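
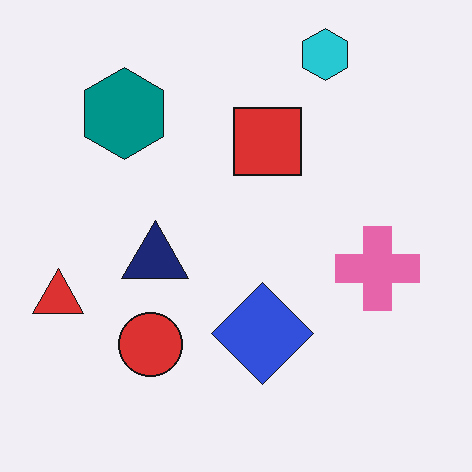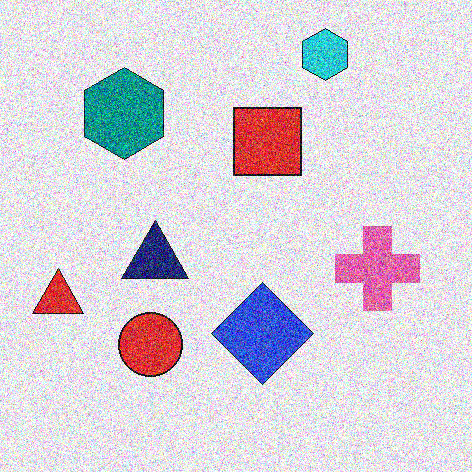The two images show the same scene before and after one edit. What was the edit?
The transformation is: degraded with a thick layer of grain.

Random speckle covers the whole image, including the flat background.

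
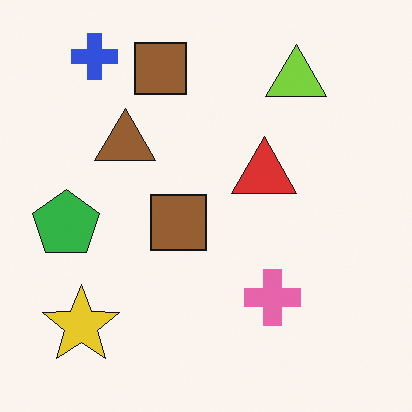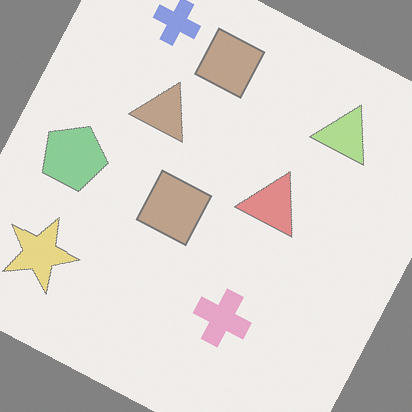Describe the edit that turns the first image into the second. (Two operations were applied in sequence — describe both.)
The image was washed out (contrast reduced), then rotated clockwise by a moderate amount.

Tones are pushed toward mid-grey across the whole image — a global contrast change. Every shape is tilted by the same angle and the image corners show triangular fill wedges — a whole-image rotation by a non-right angle.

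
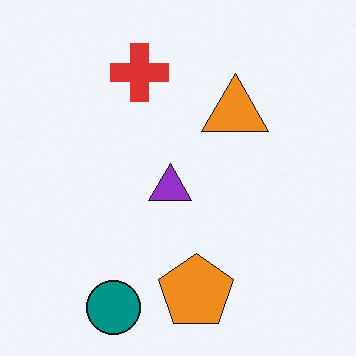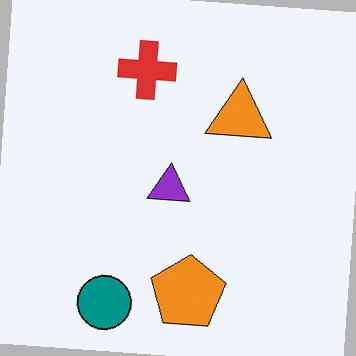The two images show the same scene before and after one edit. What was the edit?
This is the original image rotated clockwise by a small amount.

Every shape is tilted by the same angle and the image corners show triangular fill wedges — a whole-image rotation by a non-right angle.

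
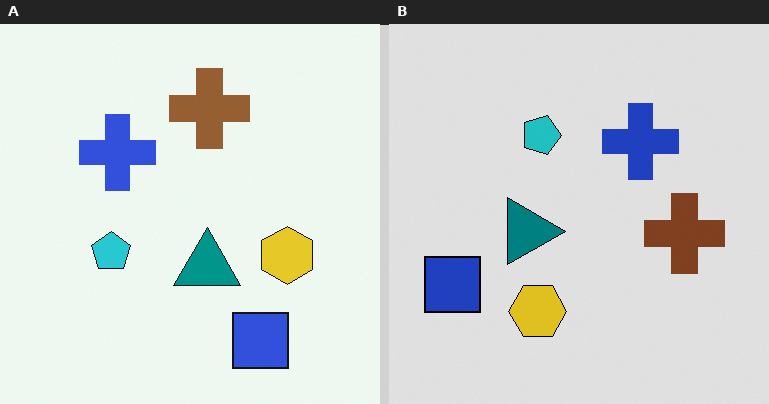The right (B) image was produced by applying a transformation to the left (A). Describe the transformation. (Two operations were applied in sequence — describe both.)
The image was posterized to a reduced palette, then rotated 90° clockwise.

Each flat color has snapped to a coarser quantized level — most visibly, the near-white background has dropped to a flat grey. The blue square sits in the bottom-right of the left (A) image and the bottom-left of the right (B) — consistent with a whole-image 90° clockwise rotation.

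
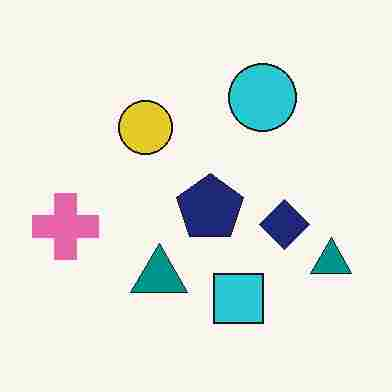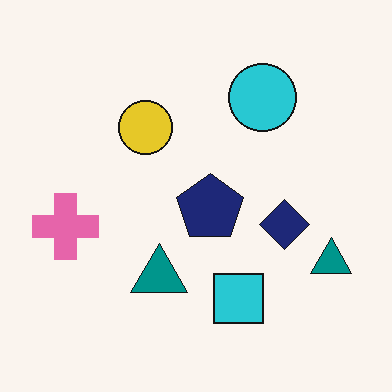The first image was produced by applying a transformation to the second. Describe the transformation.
It was degraded with heavy JPEG compression.

Blocky 8×8 compression artifacts appear around shape edges and the flat background shows ringing — characteristic JPEG degradation.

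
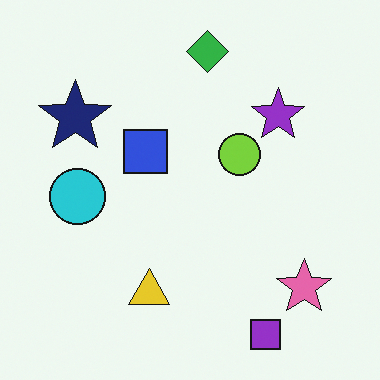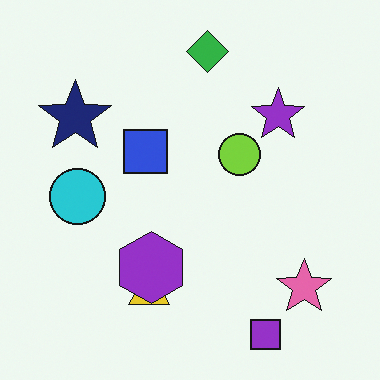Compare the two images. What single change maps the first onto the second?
It was overlaid with an additional purple hexagon.

A purple hexagon appears in the second image that is absent from the first.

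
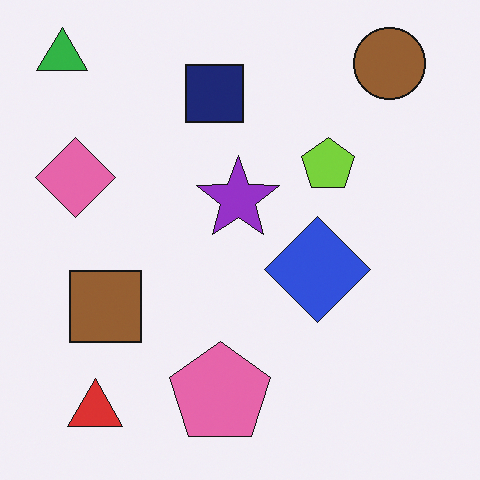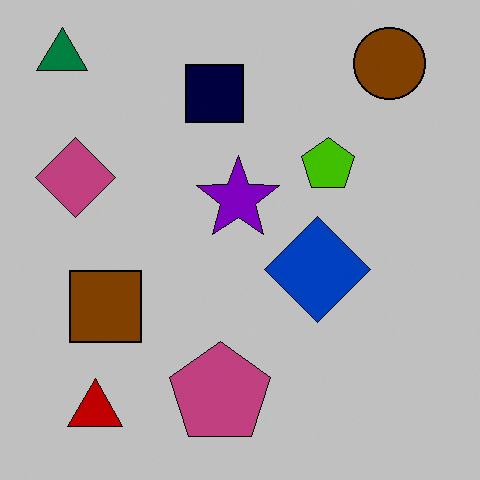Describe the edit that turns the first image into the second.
The transformation is: heavily posterized to just a handful of flat colors.

Each flat color has snapped to a coarser quantized level — most visibly, the near-white background has dropped to a flat grey.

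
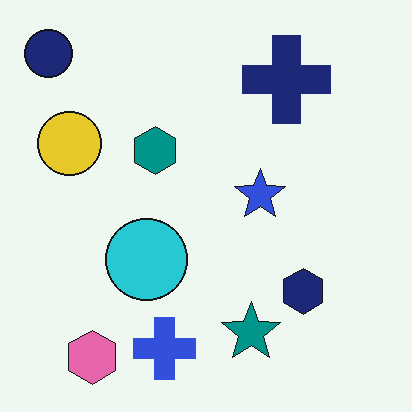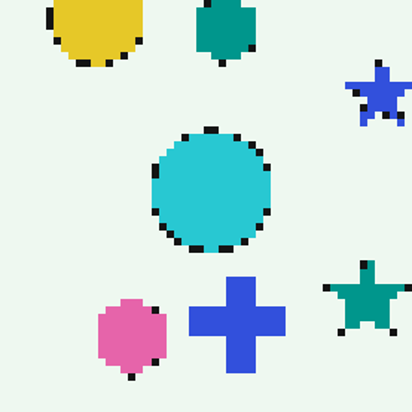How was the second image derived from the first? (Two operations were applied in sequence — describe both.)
It was lightly pixelated (a mild mosaic effect), then cropped slightly and scaled back up.

Shapes are reduced to large square blocks; fine edges and outlines are lost — a downscale-then-upscale (mosaic) effect. The visible shapes are larger and the field of view is narrower; shapes near the original edges may be partly or wholly outside the frame — a crop-and-rescale.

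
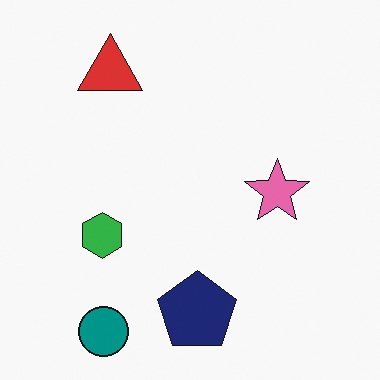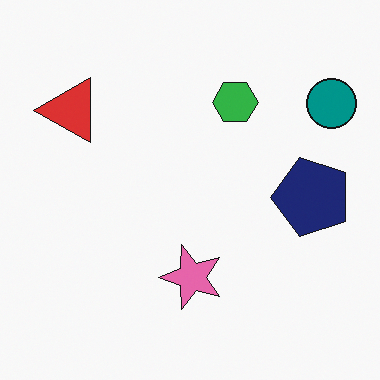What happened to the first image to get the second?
The image was transposed (reflected across the top-left ↔ bottom-right diagonal).

Shapes have swapped their row and column positions — what was in the top-right is now in the bottom-left — a diagonal reflection.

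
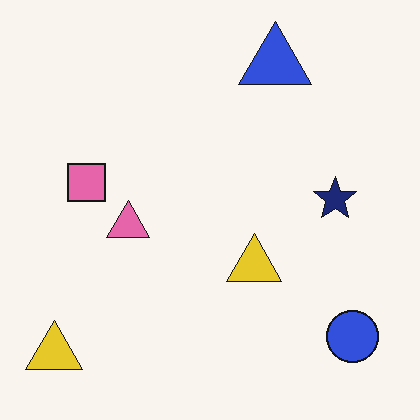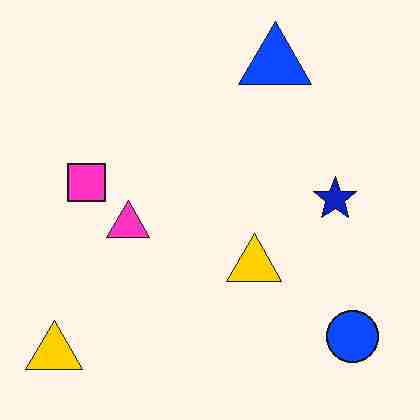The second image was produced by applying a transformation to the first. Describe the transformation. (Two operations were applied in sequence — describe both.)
This is the original image heavily oversaturated, then heavily JPEG-compressed with obvious blocking artifacts.

All colors are more vivid — a global saturation change. Blocky 8×8 compression artifacts appear around shape edges and the flat background shows ringing — characteristic JPEG degradation.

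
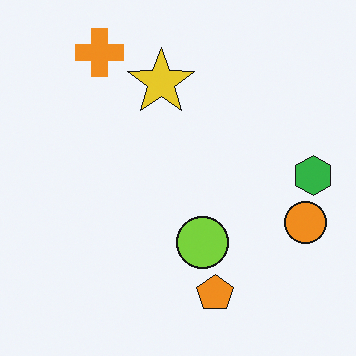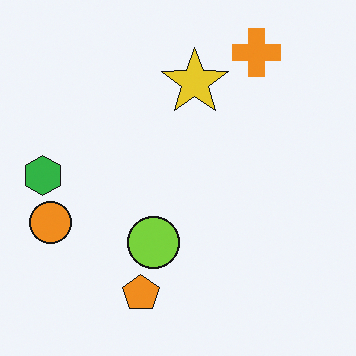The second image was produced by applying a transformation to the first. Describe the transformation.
The image was flipped horizontally (left ↔ right).

The green hexagon is in the right of the first image and the left of the second — shapes on opposite sides of the vertical midline have swapped in a mirror flip.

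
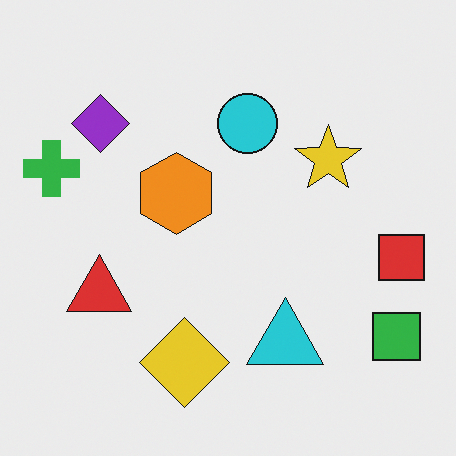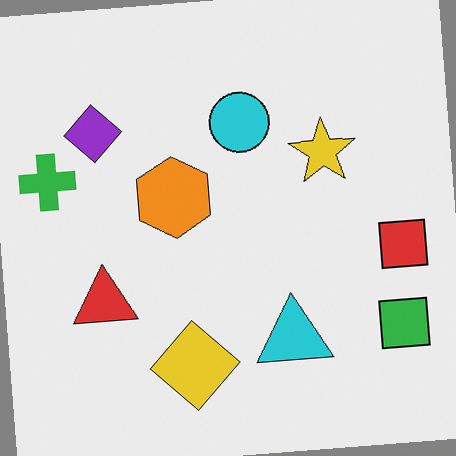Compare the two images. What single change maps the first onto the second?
It was rotated counter-clockwise by a small amount.

Every shape is tilted by the same angle and the image corners show triangular fill wedges — a whole-image rotation by a non-right angle.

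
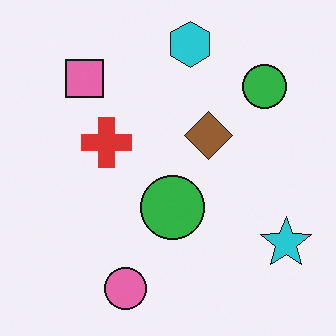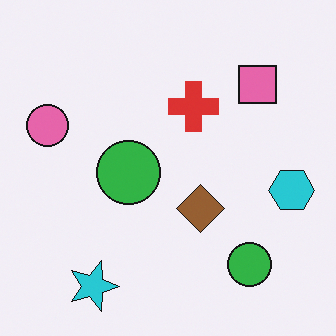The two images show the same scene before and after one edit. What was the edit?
The transformation is: rotated 90° clockwise.

The cyan star sits in the bottom-right of the first image and the bottom-left of the second — consistent with a whole-image 90° clockwise rotation.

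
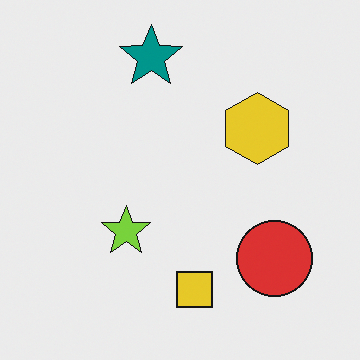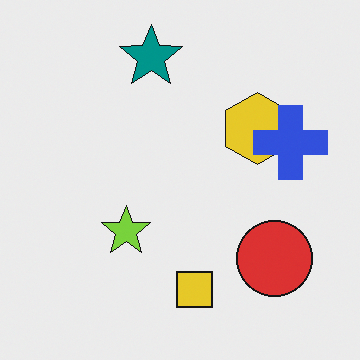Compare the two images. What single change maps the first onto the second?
The transformation is: overlaid with an additional blue cross.

A blue cross appears in the second image that is absent from the first.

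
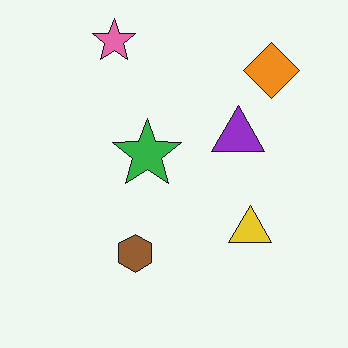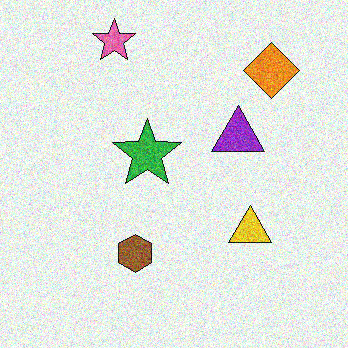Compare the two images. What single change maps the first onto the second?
This is the original image degraded with visible gaussian noise.

Random speckle covers the whole image, including the flat background.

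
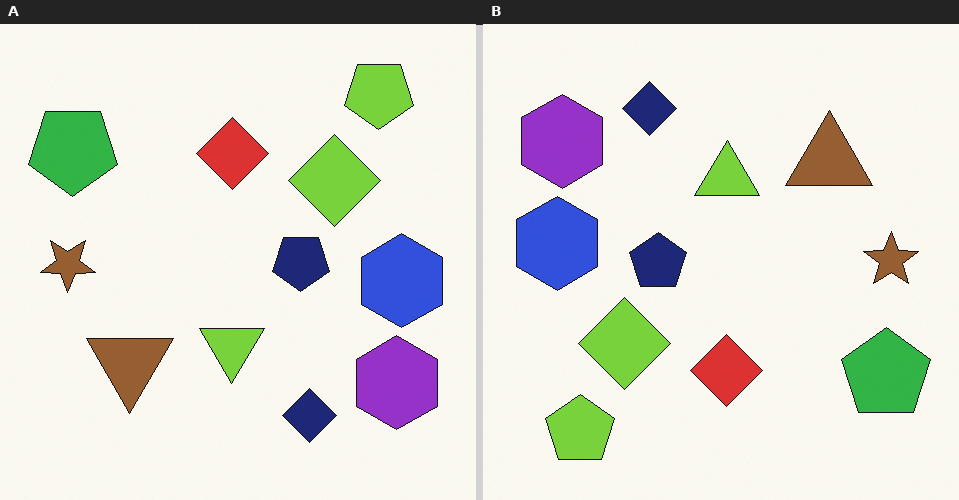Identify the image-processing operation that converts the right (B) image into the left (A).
It was rotated 180°.

The lime pentagon sits in the bottom-left of the right (B) image and the top-right of the left (A) — consistent with a whole-image 180° rotation.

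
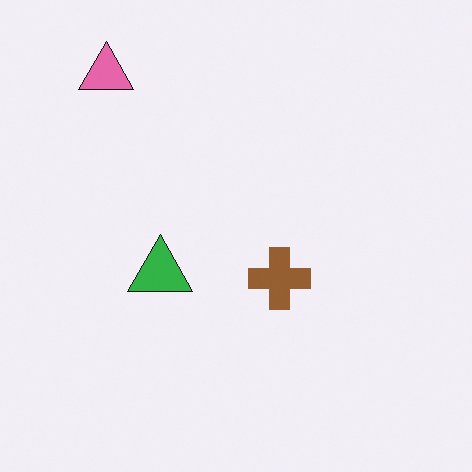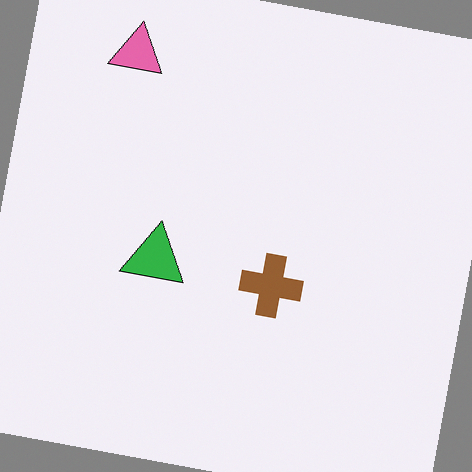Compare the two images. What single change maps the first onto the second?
The transformation is: rotated clockwise by a small amount.

Every shape is tilted by the same angle and the image corners show triangular fill wedges — a whole-image rotation by a non-right angle.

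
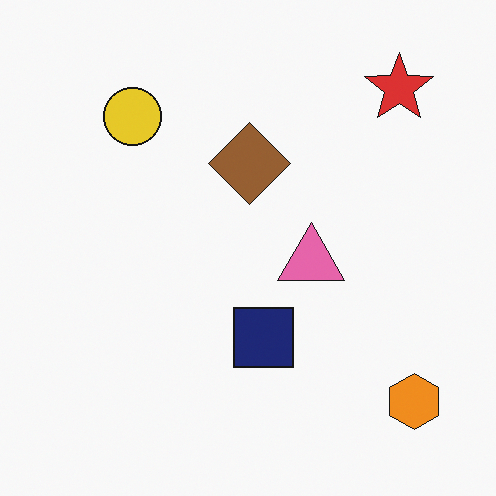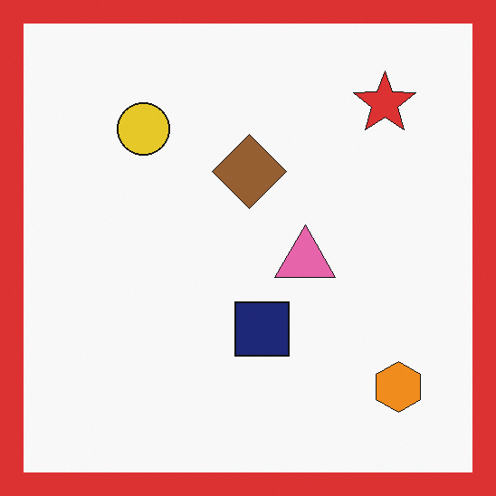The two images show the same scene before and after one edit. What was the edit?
The second image is the first framed with a red border.

A solid red frame runs around the edge of the second image, with the content slightly shrunk inside it.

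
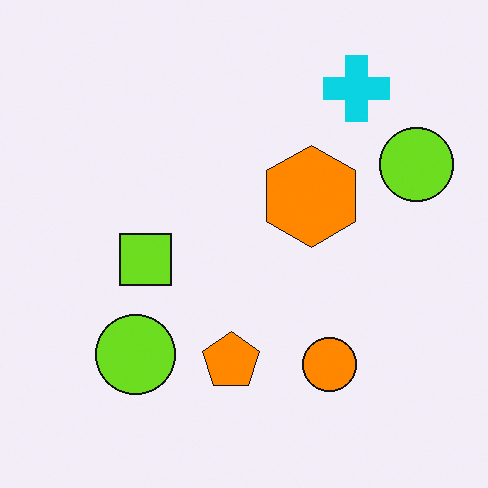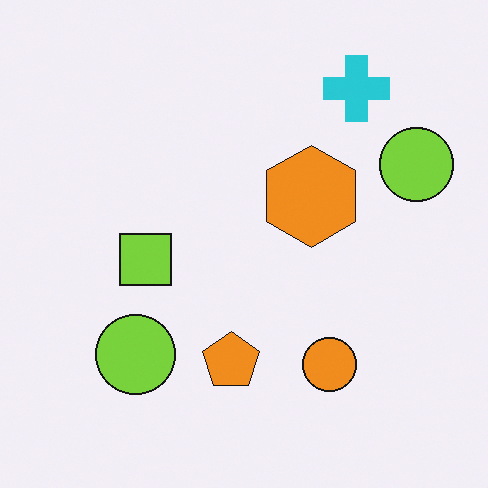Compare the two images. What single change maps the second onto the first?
This is the original image slightly oversaturated.

All colors are more vivid — a global saturation change.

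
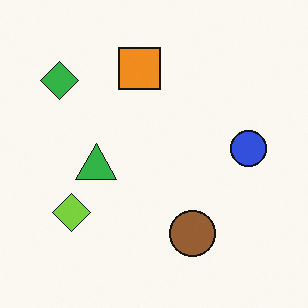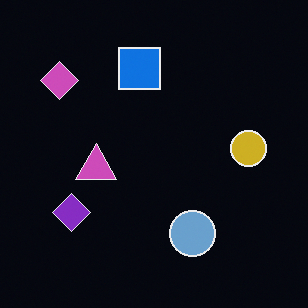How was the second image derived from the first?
The image was color-inverted (negative).

The light background has become dark and every shape's color is its complement — a photographic negative.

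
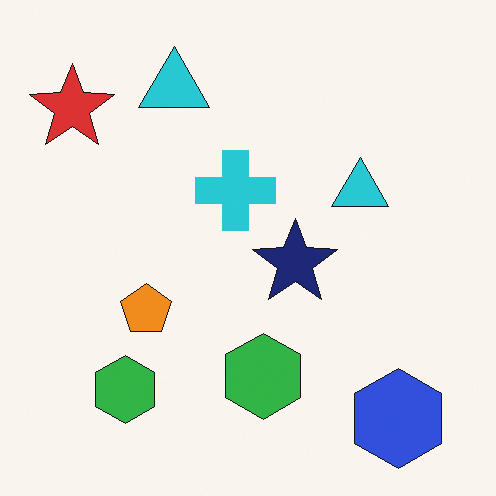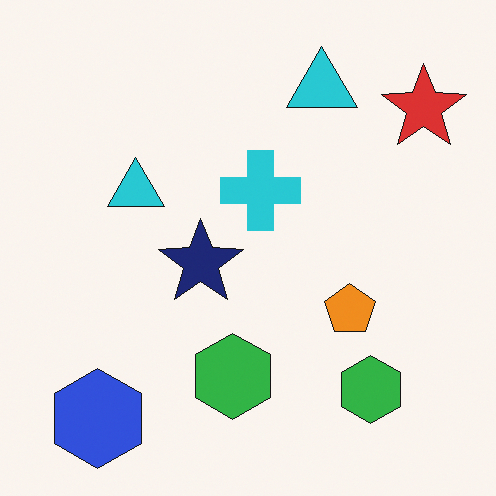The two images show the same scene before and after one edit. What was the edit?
The transformation is: flipped horizontally (left ↔ right).

The red star is in the top-left of the first image and the top-right of the second — shapes on opposite sides of the vertical midline have swapped in a mirror flip.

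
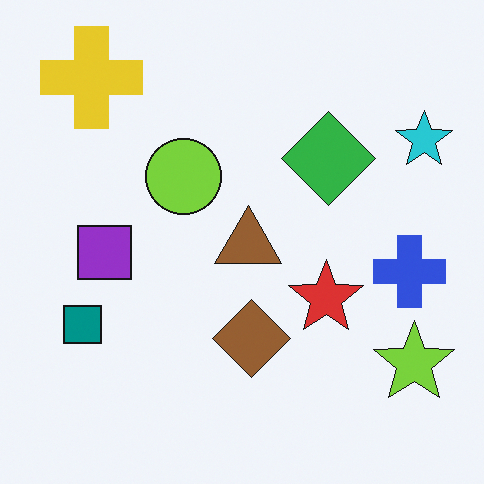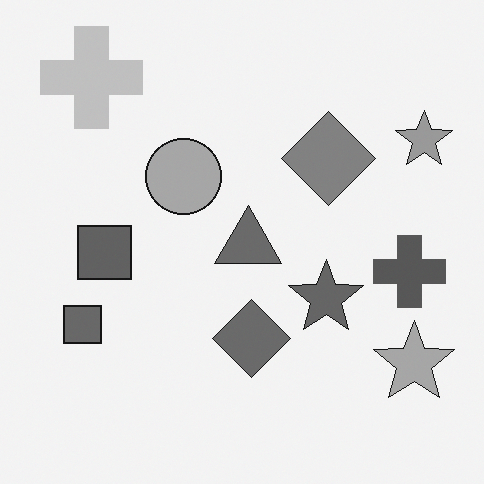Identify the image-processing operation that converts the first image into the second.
It was converted to grayscale.

All color is removed — every shape is now a shade of grey.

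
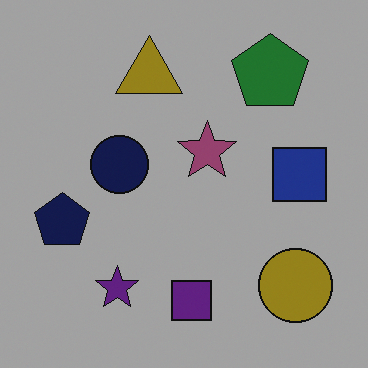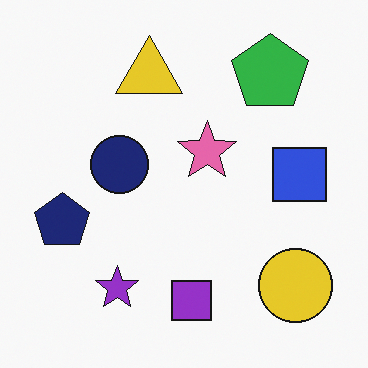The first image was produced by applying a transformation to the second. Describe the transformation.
It was noticeably darkened.

Every pixel — background and shapes alike — is uniformly darkened.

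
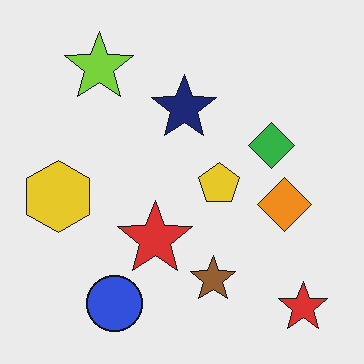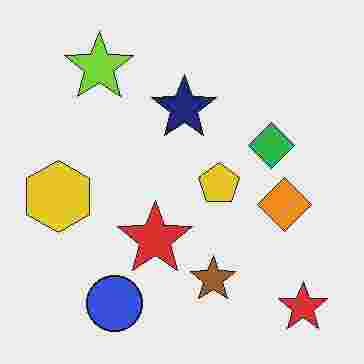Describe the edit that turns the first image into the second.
The second image is the first heavily JPEG-compressed with obvious blocking artifacts.

Blocky 8×8 compression artifacts appear around shape edges and the flat background shows ringing — characteristic JPEG degradation.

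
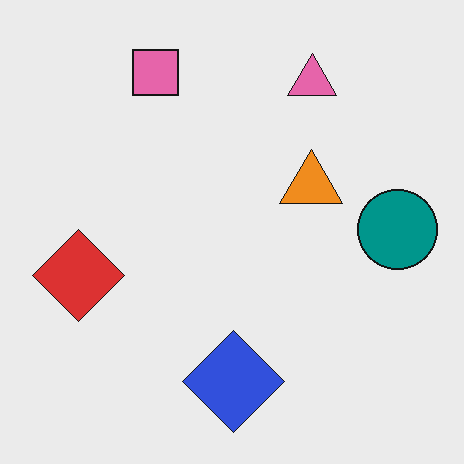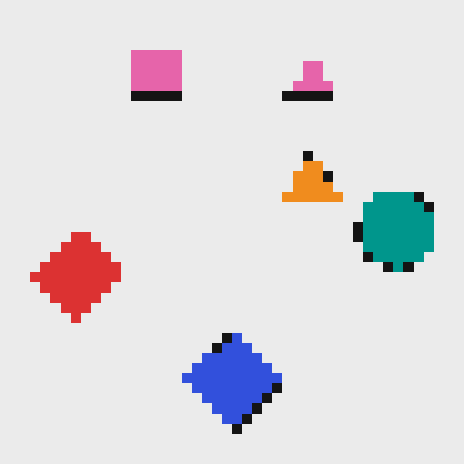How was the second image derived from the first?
The image was coarsely pixelated.

Shapes are reduced to large square blocks; fine edges and outlines are lost — a downscale-then-upscale (mosaic) effect.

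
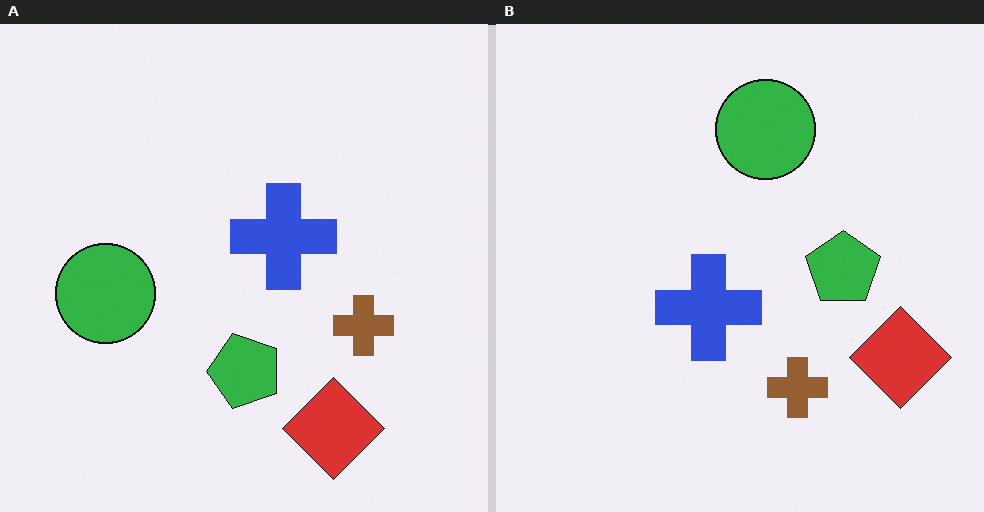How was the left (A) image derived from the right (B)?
The transformation is: transposed (reflected across the top-left ↔ bottom-right diagonal).

Shapes have swapped their row and column positions — what was in the top-right is now in the bottom-left — a diagonal reflection.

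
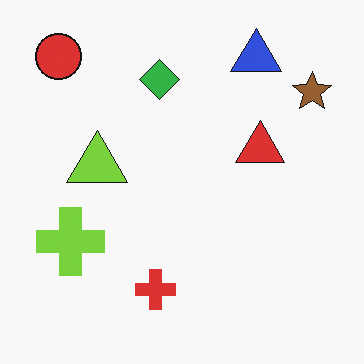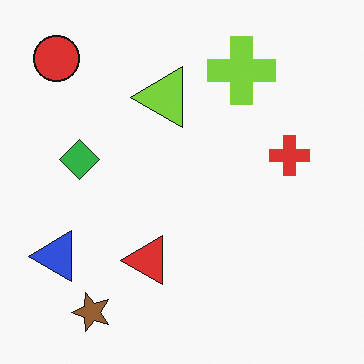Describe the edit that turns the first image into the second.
The transformation is: transposed (reflected across the top-left ↔ bottom-right diagonal).

Shapes have swapped their row and column positions — what was in the top-right is now in the bottom-left — a diagonal reflection.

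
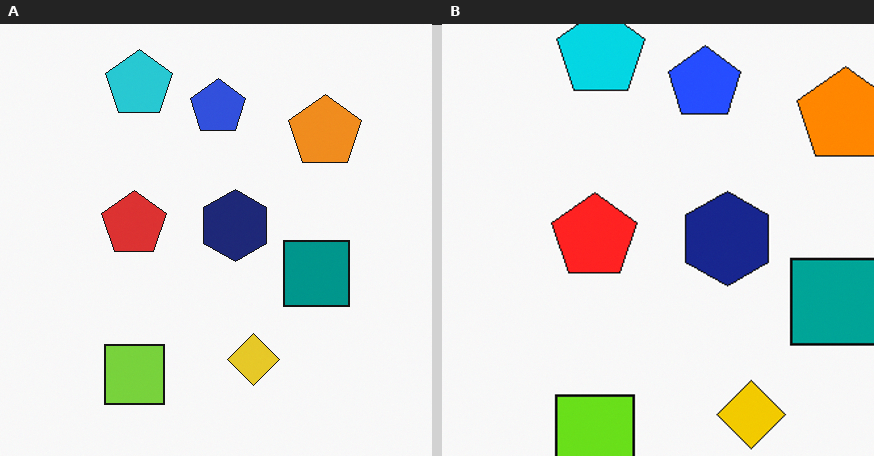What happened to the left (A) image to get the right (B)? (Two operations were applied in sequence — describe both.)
The right (B) image is the left (A) cropped to a modestly smaller region and rescaled, then slightly oversaturated.

The visible shapes are larger and the field of view is narrower; shapes near the original edges may be partly or wholly outside the frame — a crop-and-rescale. All colors are more vivid — a global saturation change.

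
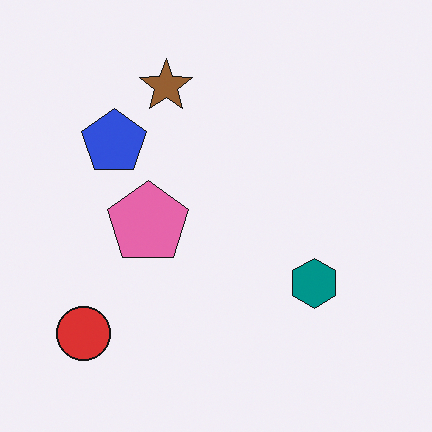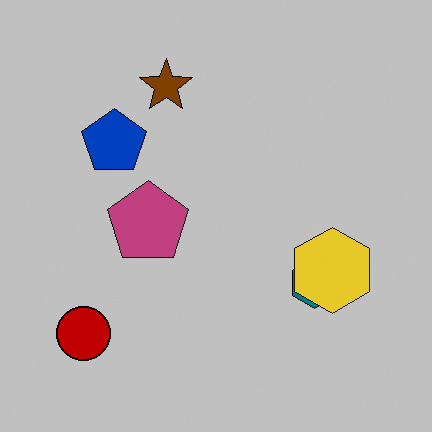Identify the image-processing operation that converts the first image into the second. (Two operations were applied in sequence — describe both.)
It was aggressively posterized, then overlaid with an additional yellow hexagon.

Each flat color has snapped to a coarser quantized level — most visibly, the near-white background has dropped to a flat grey. A yellow hexagon appears in the second image that is absent from the first.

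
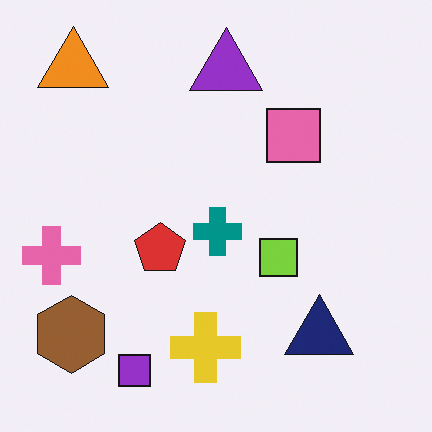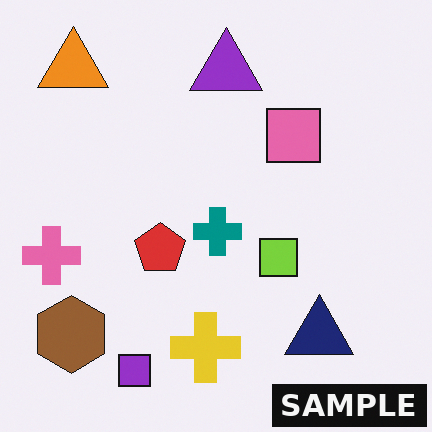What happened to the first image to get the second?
Watermarked with the text "SAMPLE" in the lower-right corner.

A dark label reading "SAMPLE" appears in the lower-right corner.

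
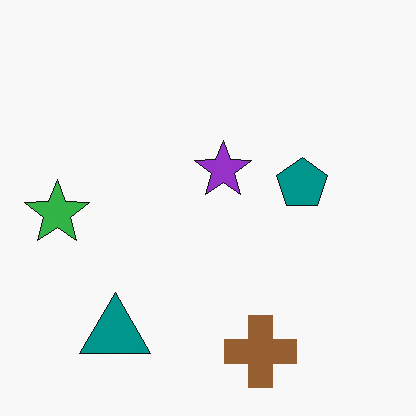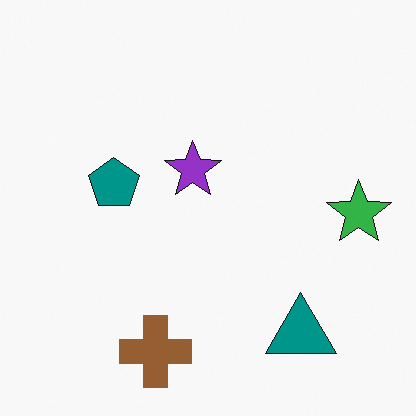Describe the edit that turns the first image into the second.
This is the original image flipped horizontally (left ↔ right).

The green star is in the left of the first image and the right of the second — shapes on opposite sides of the vertical midline have swapped in a mirror flip.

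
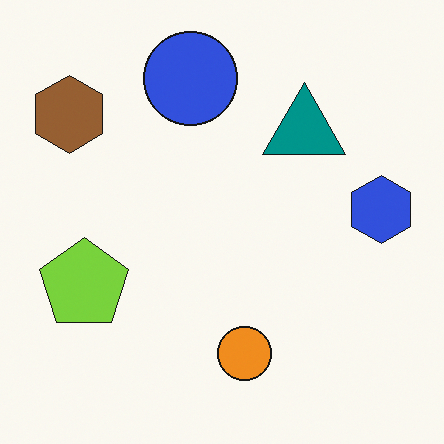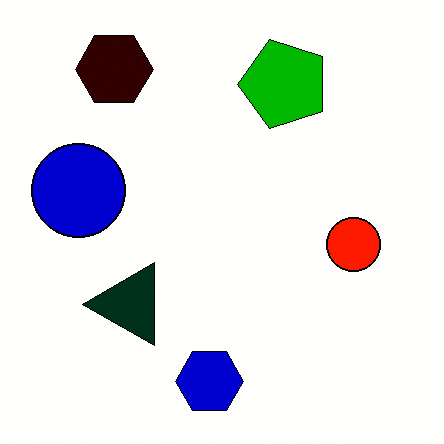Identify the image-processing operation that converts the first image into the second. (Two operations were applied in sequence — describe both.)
This is the original image transposed (reflected across the top-left ↔ bottom-right diagonal), then boosted in contrast.

Shapes have swapped their row and column positions — what was in the top-right is now in the bottom-left — a diagonal reflection. Tones are pushed away from mid-grey across the whole image — a global contrast change.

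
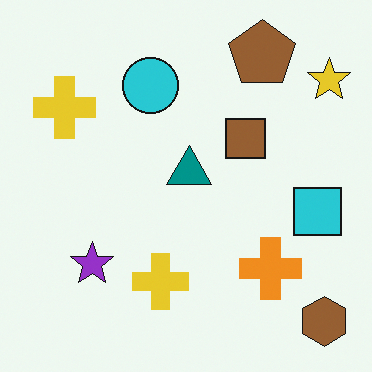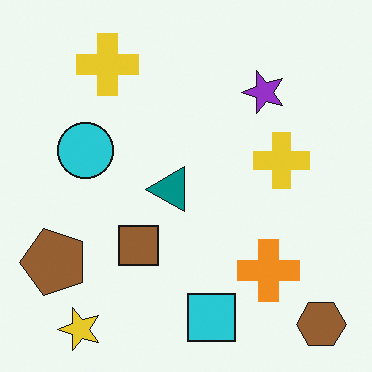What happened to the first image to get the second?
It was transposed (reflected across the top-left ↔ bottom-right diagonal).

Shapes have swapped their row and column positions — what was in the top-right is now in the bottom-left — a diagonal reflection.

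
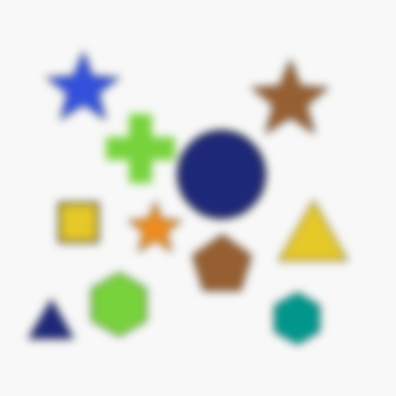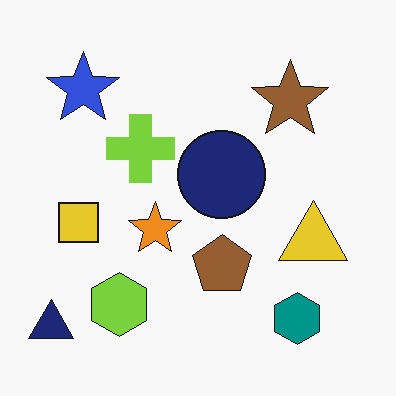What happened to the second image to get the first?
Noticeably gaussian-blurred.

Shape edges and outlines are uniformly softened across the whole image.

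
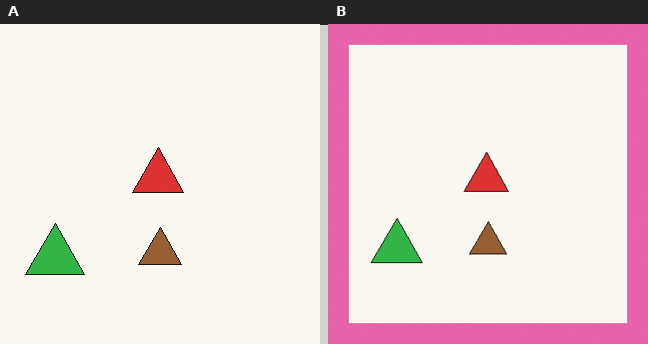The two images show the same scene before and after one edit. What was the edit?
The transformation is: framed with a pink border.

A solid pink frame runs around the edge of the right (B) image, with the content slightly shrunk inside it.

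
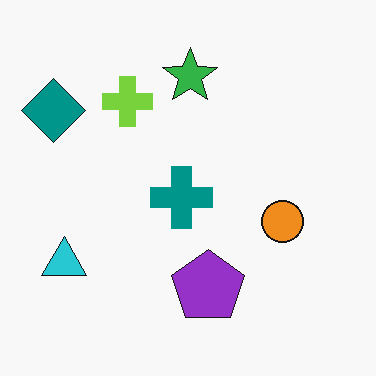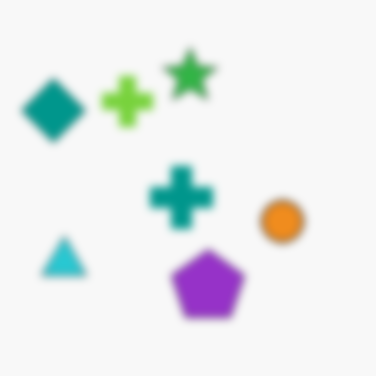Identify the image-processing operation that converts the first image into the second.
It was moderately blurred.

Shape edges and outlines are uniformly softened across the whole image.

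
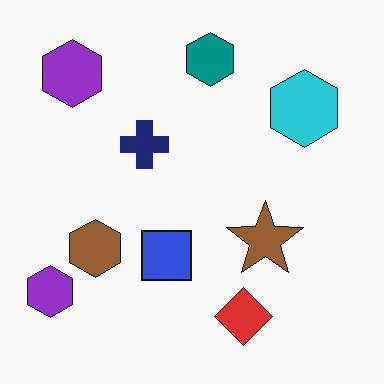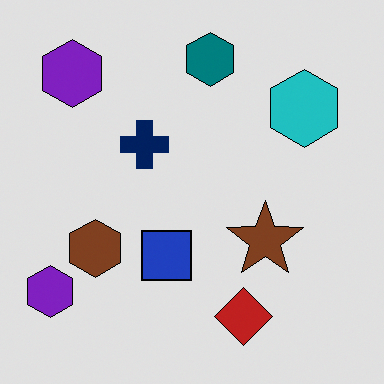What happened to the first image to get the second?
The second image is the first posterized to a reduced palette.

Each flat color has snapped to a coarser quantized level — most visibly, the near-white background has dropped to a flat grey.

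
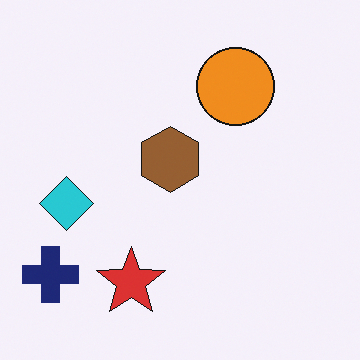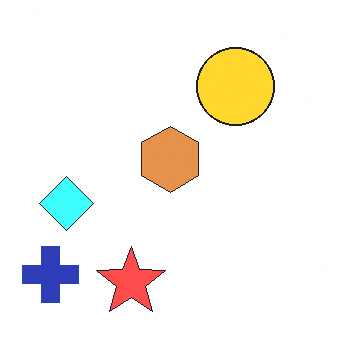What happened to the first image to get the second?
This is the original image substantially brightened.

Every pixel — background and shapes alike — is uniformly brightened.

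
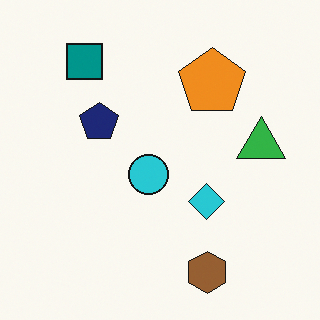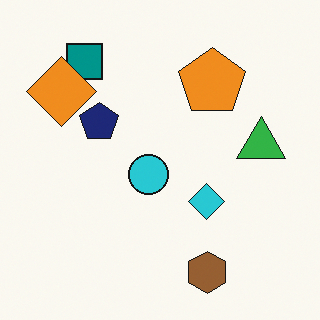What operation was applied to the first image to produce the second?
It was overlaid with an additional orange diamond.

An orange diamond appears in the second image that is absent from the first.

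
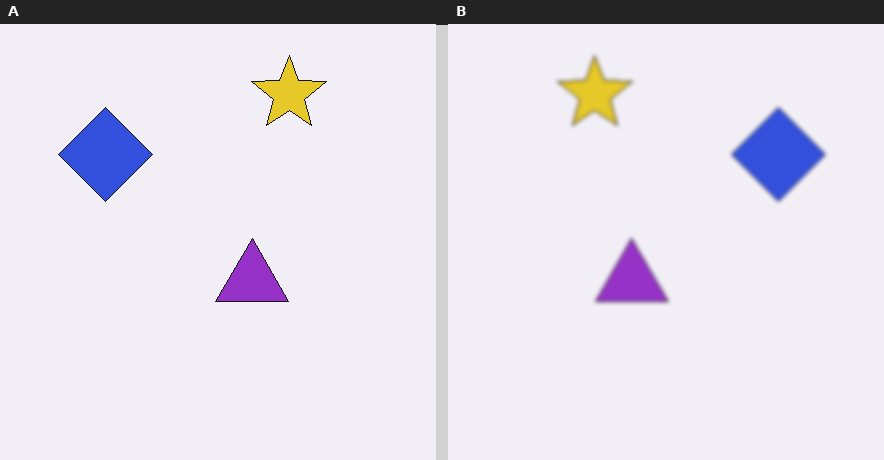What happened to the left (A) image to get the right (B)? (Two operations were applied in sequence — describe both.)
The transformation is: flipped horizontally (left ↔ right), then slightly softened.

The blue diamond is in the top-left of the left (A) image and the top-right of the right (B) — shapes on opposite sides of the vertical midline have swapped in a mirror flip. Shape edges and outlines are uniformly softened across the whole image.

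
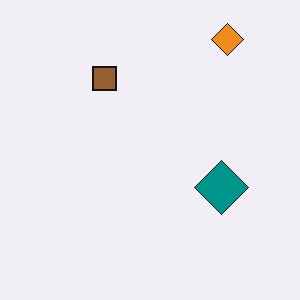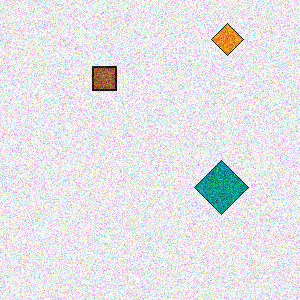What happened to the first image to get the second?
The second image is the first degraded with heavy additive noise.

Random speckle covers the whole image, including the flat background.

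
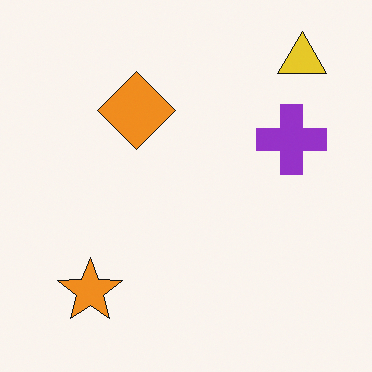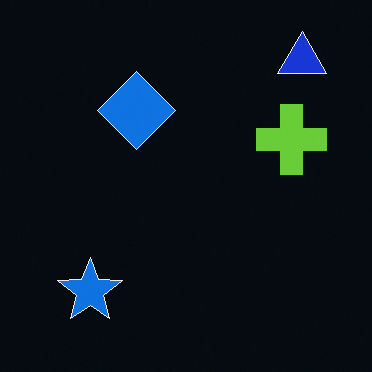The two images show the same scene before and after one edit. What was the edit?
The image was color-inverted (negative).

The light background has become dark and every shape's color is its complement — a photographic negative.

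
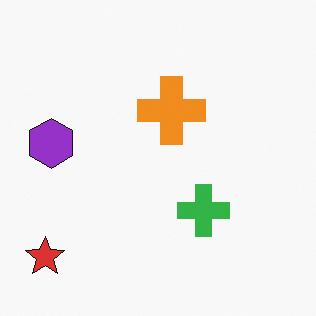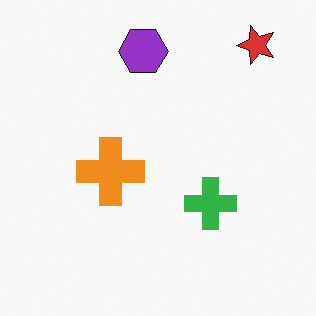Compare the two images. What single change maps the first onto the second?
It was transposed (reflected across the top-left ↔ bottom-right diagonal).

Shapes have swapped their row and column positions — what was in the top-right is now in the bottom-left — a diagonal reflection.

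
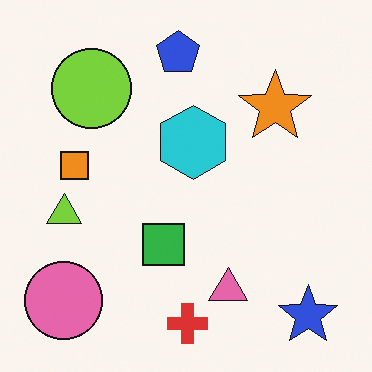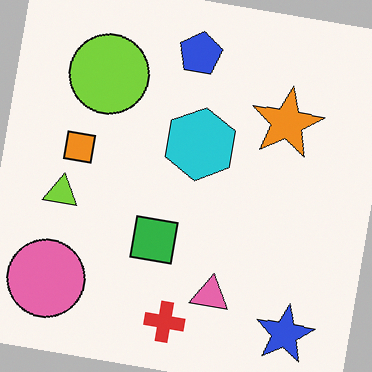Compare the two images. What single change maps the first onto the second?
Rotated clockwise by a small amount.

Every shape is tilted by the same angle and the image corners show triangular fill wedges — a whole-image rotation by a non-right angle.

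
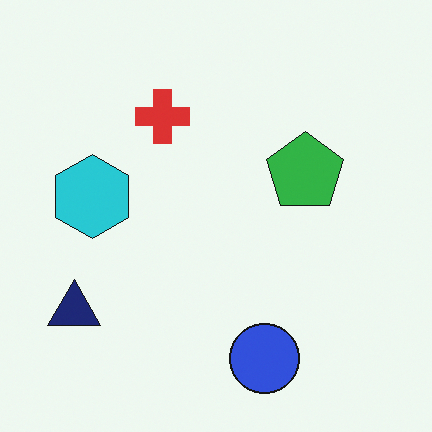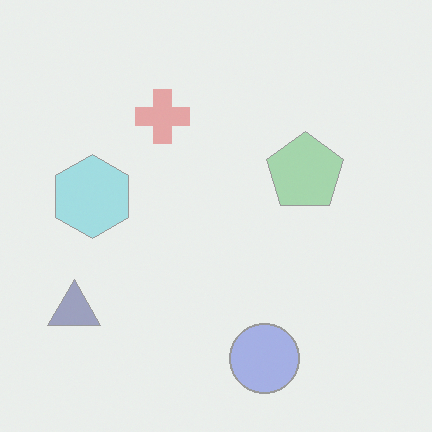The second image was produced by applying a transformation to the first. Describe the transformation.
The second image is the first given much lower contrast.

Tones are pushed toward mid-grey across the whole image — a global contrast change.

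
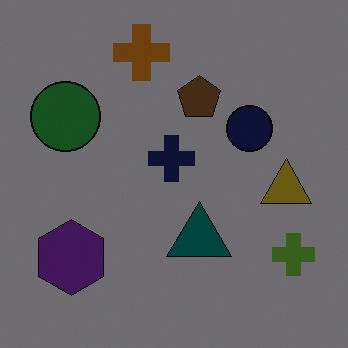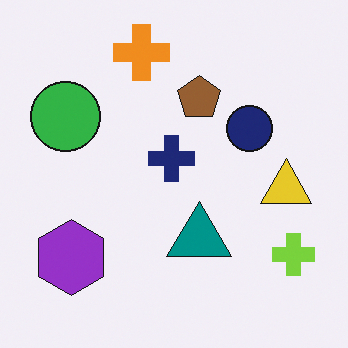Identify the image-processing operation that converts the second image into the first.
The first image is the second substantially darkened.

Every pixel — background and shapes alike — is uniformly darkened.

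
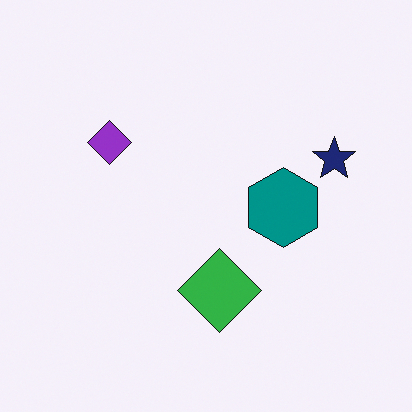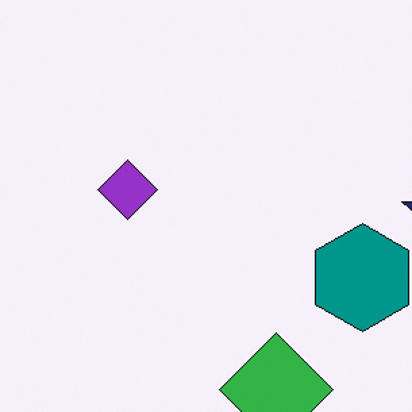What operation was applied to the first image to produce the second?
It was cropped to a modestly smaller region and rescaled.

The visible shapes are larger and the field of view is narrower; shapes near the original edges may be partly or wholly outside the frame — a crop-and-rescale.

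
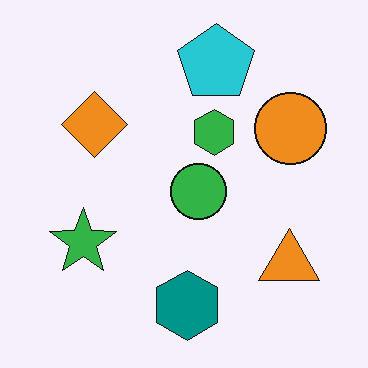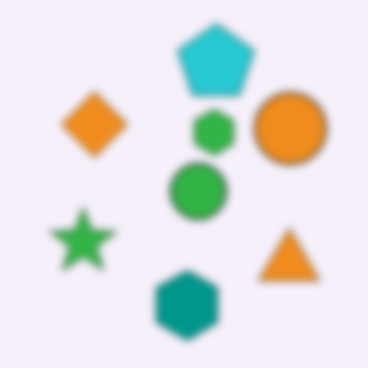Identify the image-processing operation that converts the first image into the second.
Moderately blurred.

Shape edges and outlines are uniformly softened across the whole image.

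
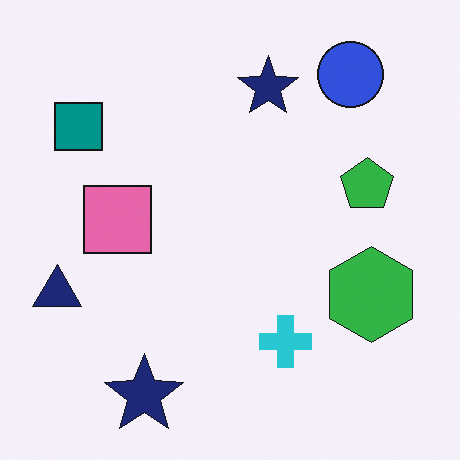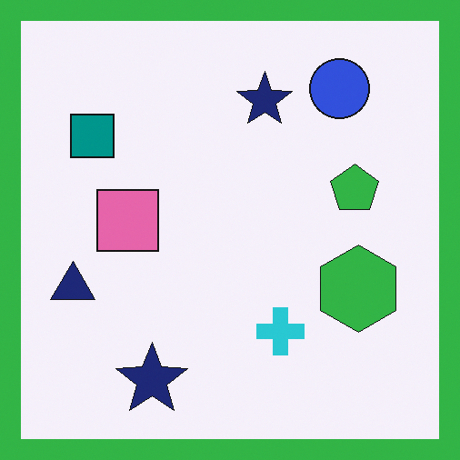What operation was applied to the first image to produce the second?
The second image is the first framed with a green border.

A solid green frame runs around the edge of the second image, with the content slightly shrunk inside it.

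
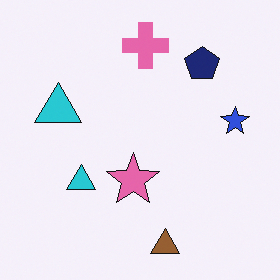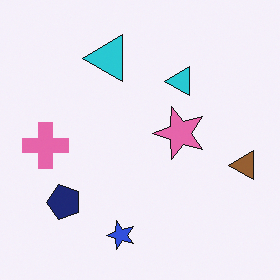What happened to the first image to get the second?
Transposed (reflected across the top-left ↔ bottom-right diagonal).

Shapes have swapped their row and column positions — what was in the top-right is now in the bottom-left — a diagonal reflection.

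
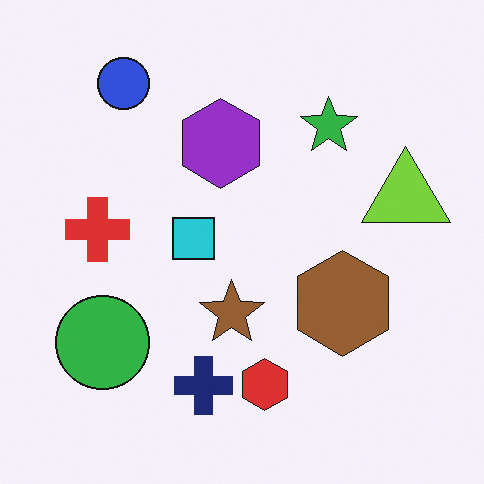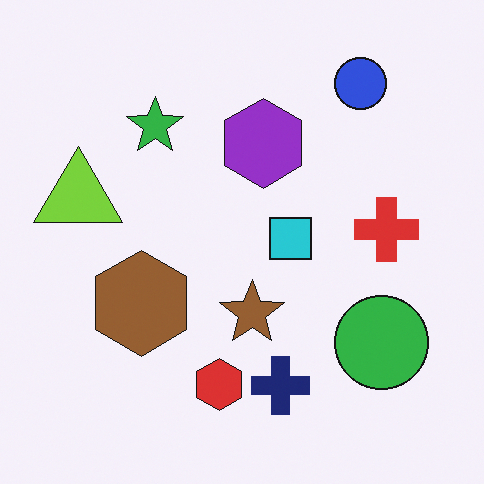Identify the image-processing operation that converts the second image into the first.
The image was flipped horizontally (left ↔ right).

The lime triangle is in the left of the second image and the right of the first — shapes on opposite sides of the vertical midline have swapped in a mirror flip.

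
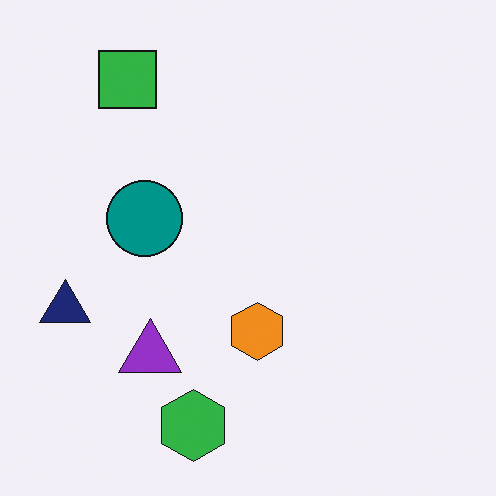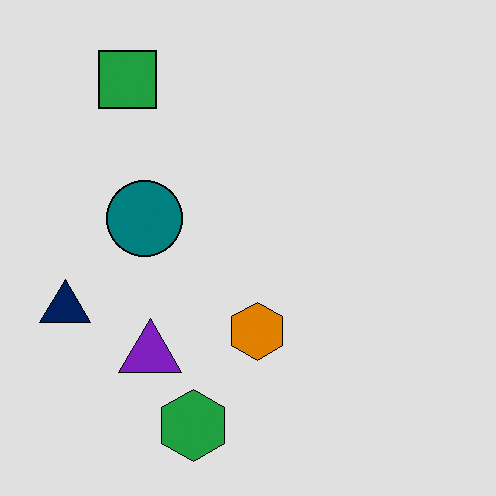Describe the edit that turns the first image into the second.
The image was moderately posterized.

Each flat color has snapped to a coarser quantized level — most visibly, the near-white background has dropped to a flat grey.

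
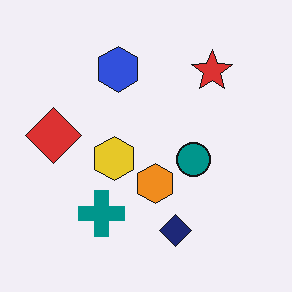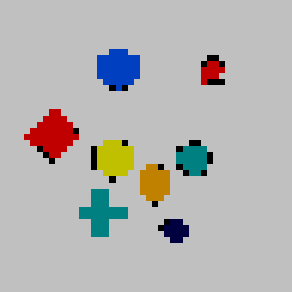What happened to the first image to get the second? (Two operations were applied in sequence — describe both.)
The second image is the first pixelated into visible square blocks, then aggressively posterized.

Shapes are reduced to large square blocks; fine edges and outlines are lost — a downscale-then-upscale (mosaic) effect. Each flat color has snapped to a coarser quantized level — most visibly, the near-white background has dropped to a flat grey.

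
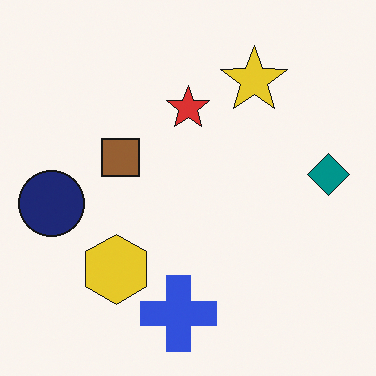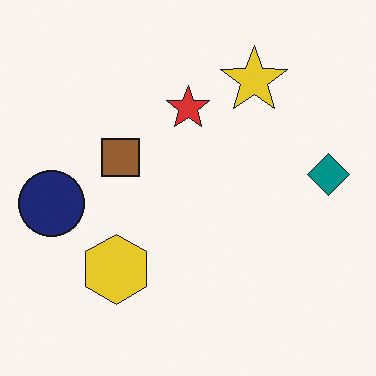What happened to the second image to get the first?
It was overlaid with an additional blue cross.

A blue cross appears in the first image that is absent from the second.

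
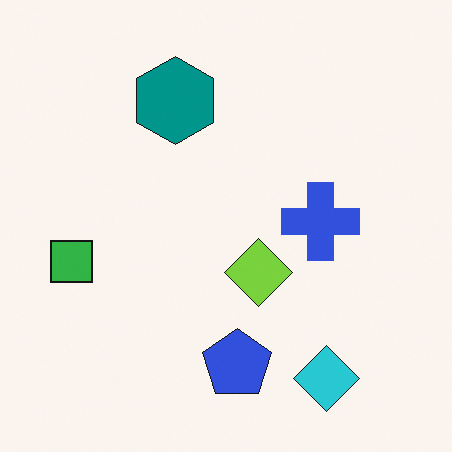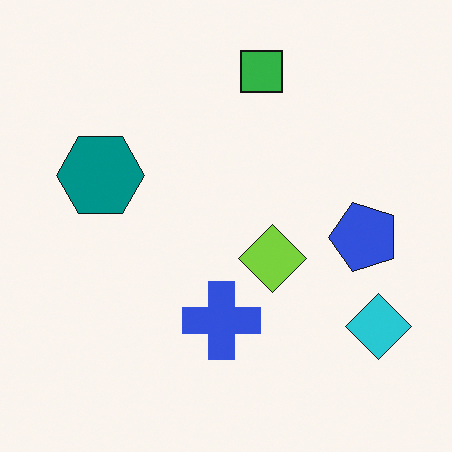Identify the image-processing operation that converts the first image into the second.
The second image is the first transposed (reflected across the top-left ↔ bottom-right diagonal).

Shapes have swapped their row and column positions — what was in the top-right is now in the bottom-left — a diagonal reflection.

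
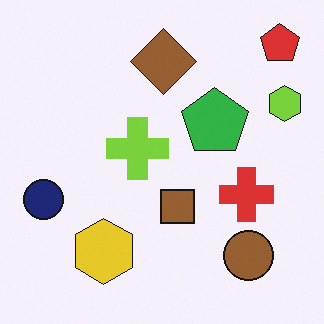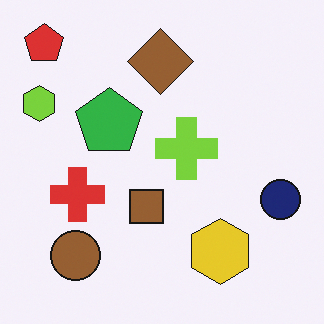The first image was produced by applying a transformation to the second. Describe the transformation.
This is the original image flipped horizontally (left ↔ right).

The lime hexagon is in the top-left of the second image and the top-right of the first — shapes on opposite sides of the vertical midline have swapped in a mirror flip.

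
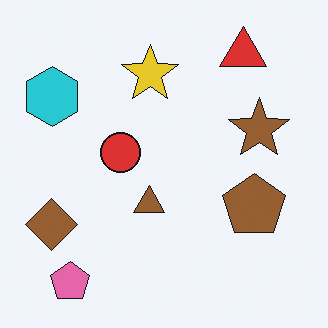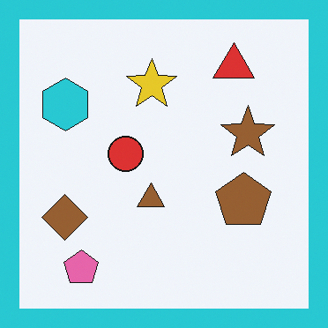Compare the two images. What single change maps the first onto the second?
Framed with a cyan border.

A solid cyan frame runs around the edge of the second image, with the content slightly shrunk inside it.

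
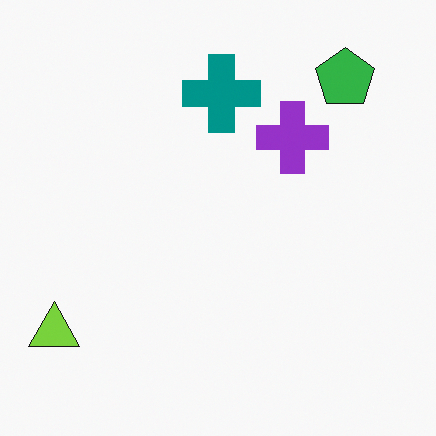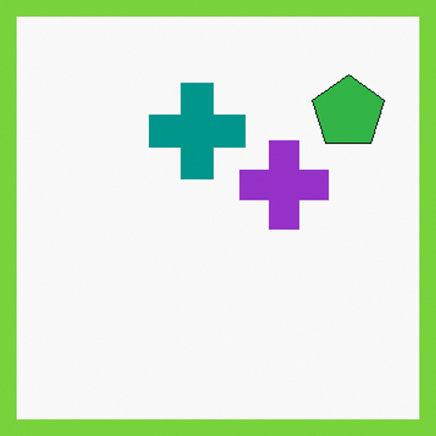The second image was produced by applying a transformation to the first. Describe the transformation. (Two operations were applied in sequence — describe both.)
The transformation is: cropped slightly and scaled back up, then framed with a lime border.

The visible shapes are larger and the field of view is narrower; shapes near the original edges may be partly or wholly outside the frame — a crop-and-rescale. A solid lime frame runs around the edge of the second image, with the content slightly shrunk inside it.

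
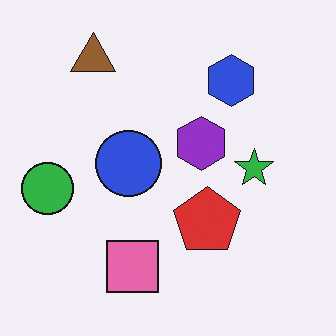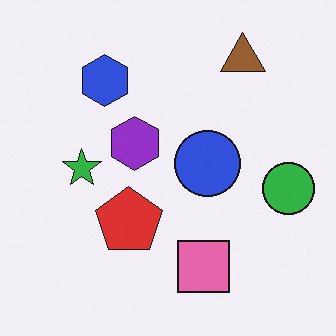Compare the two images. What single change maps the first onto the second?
It was flipped horizontally (left ↔ right).

The green circle is in the left of the first image and the right of the second — shapes on opposite sides of the vertical midline have swapped in a mirror flip.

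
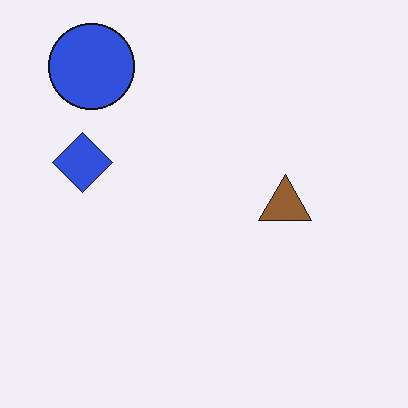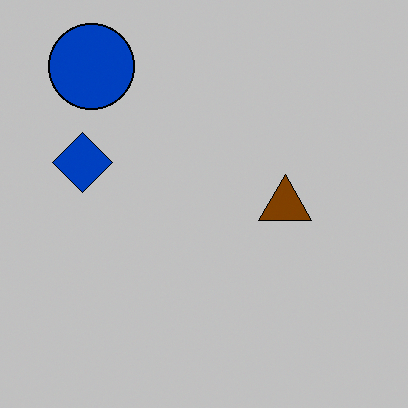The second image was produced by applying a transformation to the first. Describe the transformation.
Heavily posterized to just a handful of flat colors.

Each flat color has snapped to a coarser quantized level — most visibly, the near-white background has dropped to a flat grey.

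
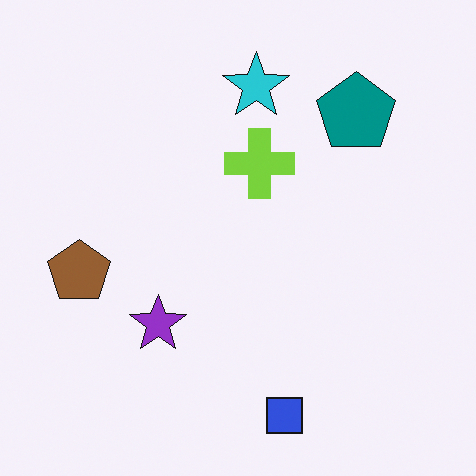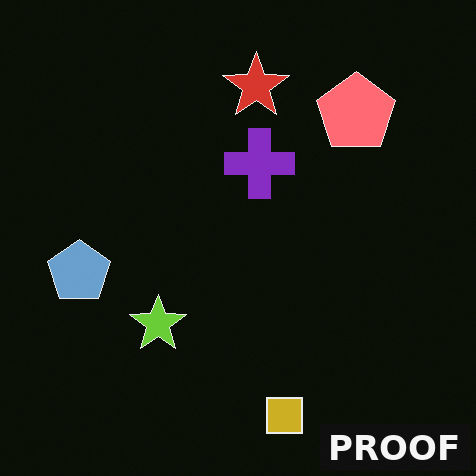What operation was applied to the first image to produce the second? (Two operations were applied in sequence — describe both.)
It was color-inverted (negative), then watermarked with the text "PROOF" in the lower-right corner.

The light background has become dark and every shape's color is its complement — a photographic negative. A dark label reading "PROOF" appears in the lower-right corner.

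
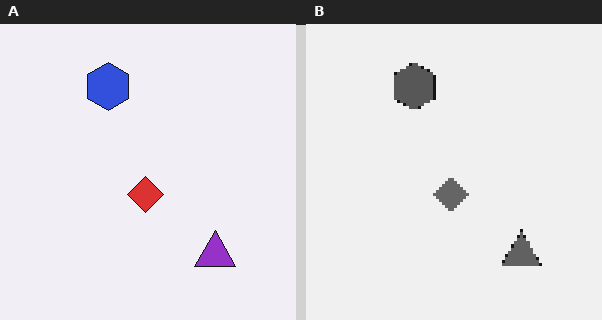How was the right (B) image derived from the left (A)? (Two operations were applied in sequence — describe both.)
It was converted to grayscale, then mildly pixelated.

All color is removed — every shape is now a shade of grey. Shapes are reduced to large square blocks; fine edges and outlines are lost — a downscale-then-upscale (mosaic) effect.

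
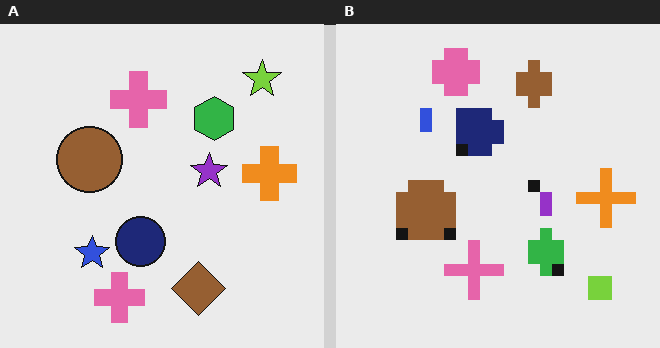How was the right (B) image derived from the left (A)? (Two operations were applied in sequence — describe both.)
The image was flipped vertically (top ↔ bottom), then heavily pixelated into large blocks.

The lime star is in the top-right of the left (A) image and the bottom-right of the right (B) — shapes on opposite sides of the horizontal midline have swapped in a mirror flip. Shapes are reduced to large square blocks; fine edges and outlines are lost — a downscale-then-upscale (mosaic) effect.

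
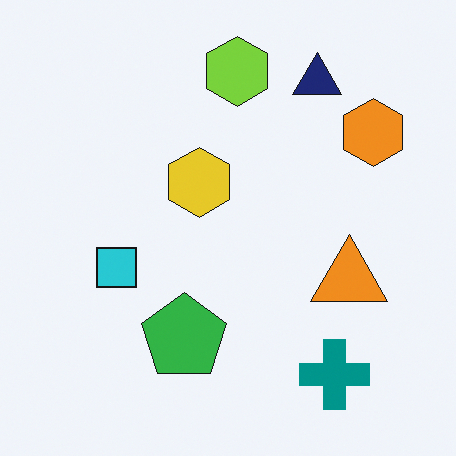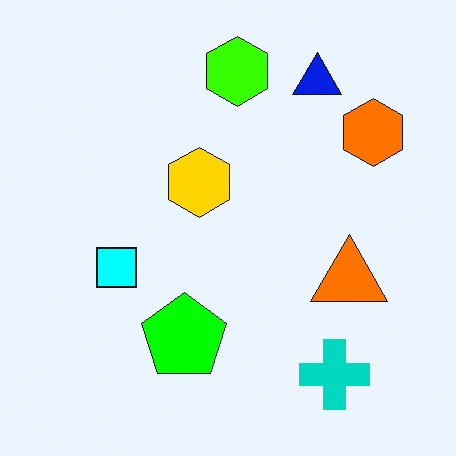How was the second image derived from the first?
Heavily oversaturated.

All colors are more vivid — a global saturation change.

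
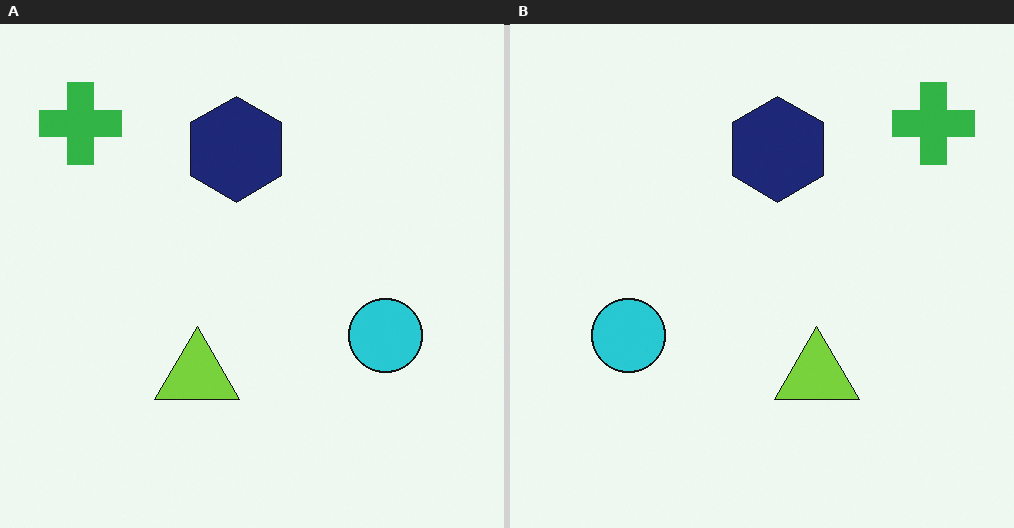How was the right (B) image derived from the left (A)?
The right (B) image is the left (A) flipped horizontally (left ↔ right).

The green cross is in the top-left of the left (A) image and the top-right of the right (B) — shapes on opposite sides of the vertical midline have swapped in a mirror flip.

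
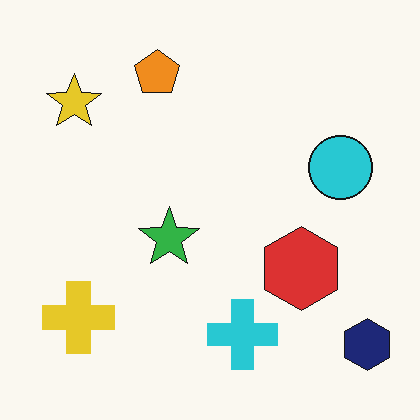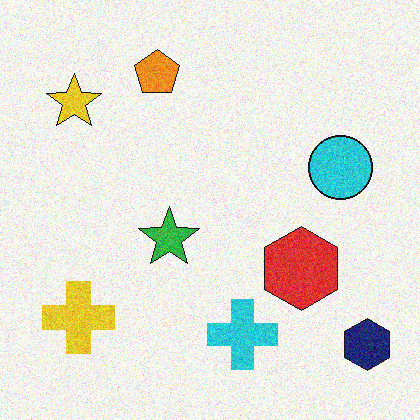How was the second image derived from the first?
Degraded with moderate additive noise.

Random speckle covers the whole image, including the flat background.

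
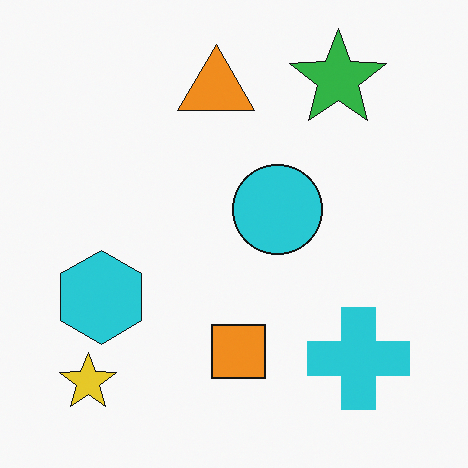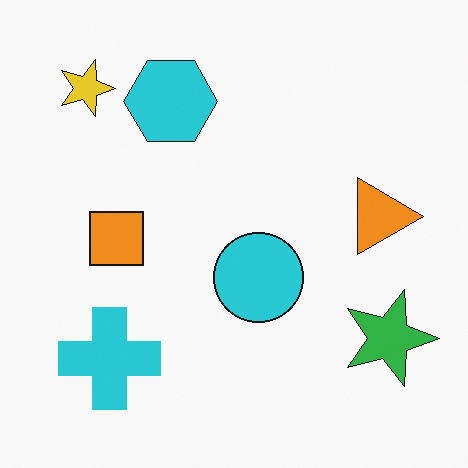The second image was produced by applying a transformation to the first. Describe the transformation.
The second image is the first rotated 90° clockwise.

The yellow star sits in the bottom-left of the first image and the top-left of the second — consistent with a whole-image 90° clockwise rotation.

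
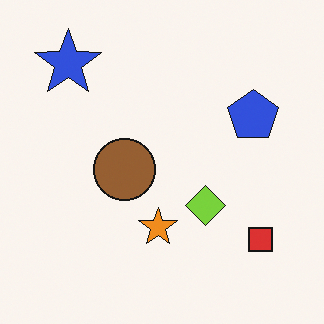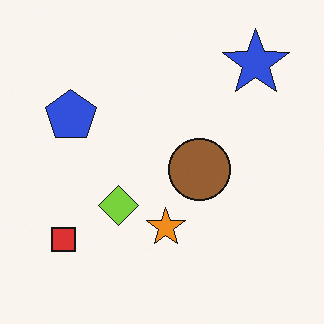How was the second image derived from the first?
This is the original image flipped horizontally (left ↔ right).

The red square is in the bottom-right of the first image and the bottom-left of the second — shapes on opposite sides of the vertical midline have swapped in a mirror flip.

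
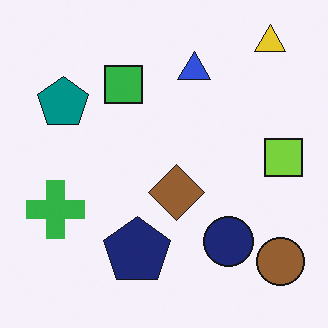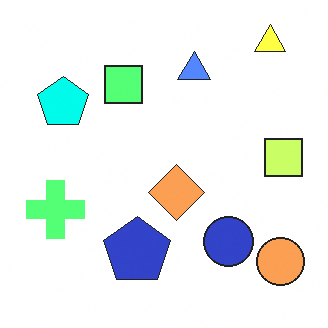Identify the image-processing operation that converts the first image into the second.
The second image is the first brightened a lot.

Every pixel — background and shapes alike — is uniformly brightened.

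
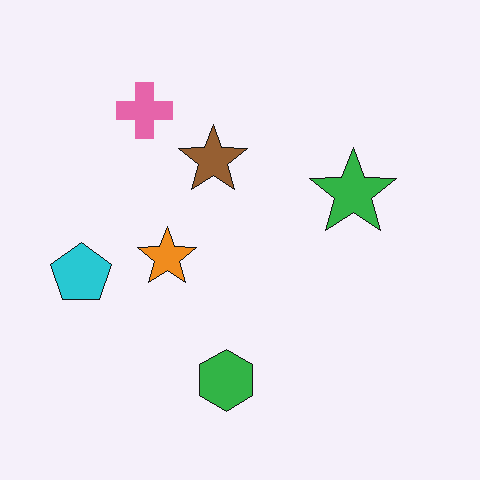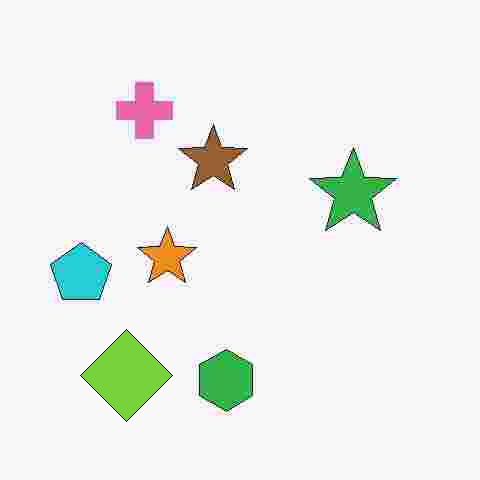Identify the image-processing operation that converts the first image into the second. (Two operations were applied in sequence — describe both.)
It was heavily JPEG-compressed with obvious blocking artifacts, then overlaid with an additional lime diamond.

Blocky 8×8 compression artifacts appear around shape edges and the flat background shows ringing — characteristic JPEG degradation. A lime diamond appears in the second image that is absent from the first.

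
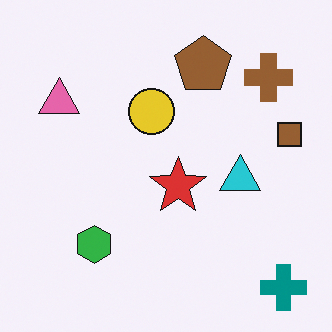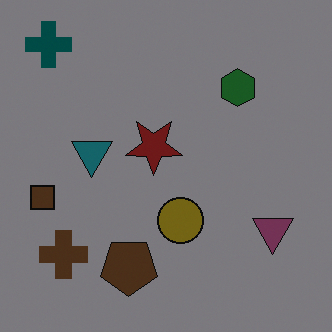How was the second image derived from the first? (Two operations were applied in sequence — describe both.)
Rotated 180°, then substantially darkened.

The teal cross sits in the bottom-right of the first image and the top-left of the second — consistent with a whole-image 180° rotation. Every pixel — background and shapes alike — is uniformly darkened.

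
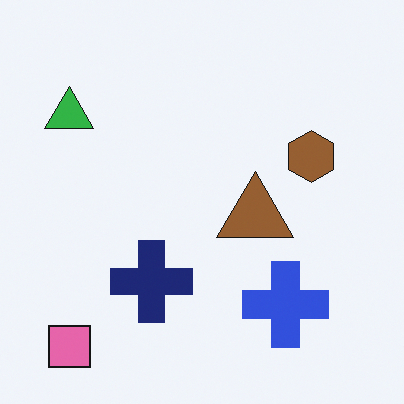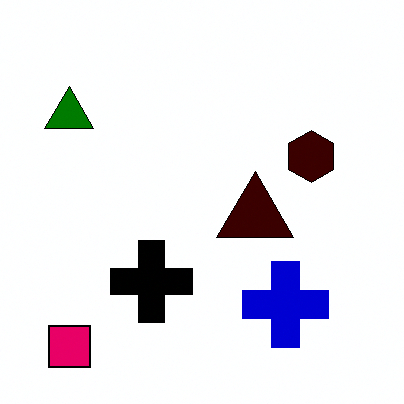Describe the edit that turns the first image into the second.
The image was boosted in contrast.

Tones are pushed away from mid-grey across the whole image — a global contrast change.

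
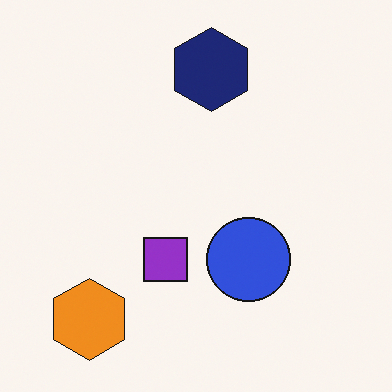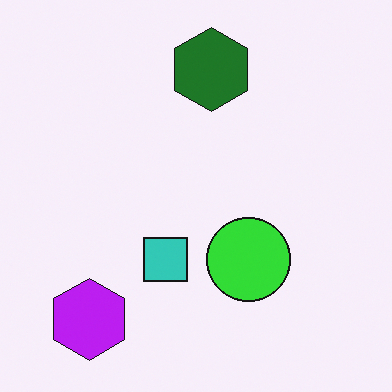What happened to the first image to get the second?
It was hue-shifted through roughly half the color wheel.

Every shape's color has rotated by the same amount around the hue wheel — a uniform hue shift.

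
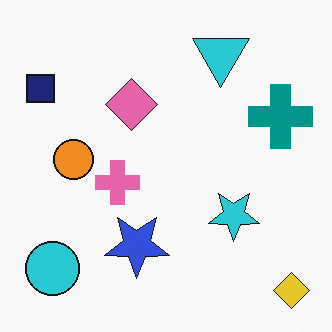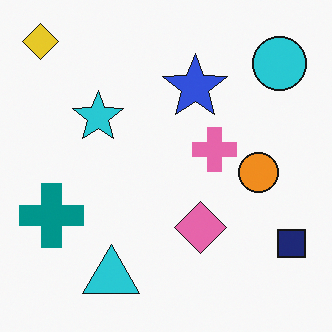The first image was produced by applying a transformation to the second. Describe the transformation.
The transformation is: rotated 180°.

The yellow diamond sits in the top-left of the second image and the bottom-right of the first — consistent with a whole-image 180° rotation.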